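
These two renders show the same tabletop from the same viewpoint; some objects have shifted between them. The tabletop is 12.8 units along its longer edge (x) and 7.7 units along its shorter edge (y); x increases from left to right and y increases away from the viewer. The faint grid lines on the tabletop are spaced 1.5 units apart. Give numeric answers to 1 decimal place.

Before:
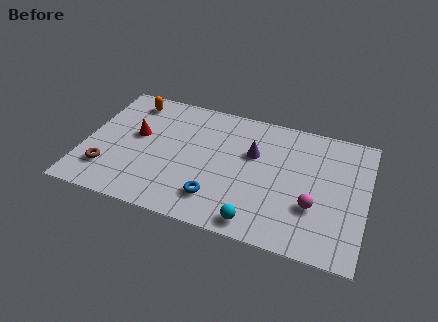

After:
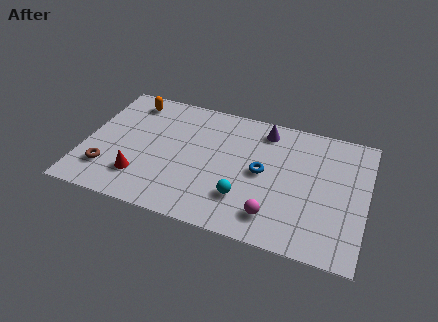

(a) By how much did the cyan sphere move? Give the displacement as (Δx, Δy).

(-0.7, 1.2)

The cyan sphere was at about (8.1, 0.9) and moved to about (7.4, 2.1).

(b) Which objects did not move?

the orange capsule and the brown torus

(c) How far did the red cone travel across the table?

2.5

The red cone was near (2.3, 4.4) before and (2.7, 1.9) after, so it travelled √(0.4² + 2.5²) ≈ 2.5 units.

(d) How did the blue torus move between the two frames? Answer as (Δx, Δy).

(1.9, 2.2)

From the two frames, the blue torus sits at roughly (6.2, 1.7) before and (8.1, 3.9) after.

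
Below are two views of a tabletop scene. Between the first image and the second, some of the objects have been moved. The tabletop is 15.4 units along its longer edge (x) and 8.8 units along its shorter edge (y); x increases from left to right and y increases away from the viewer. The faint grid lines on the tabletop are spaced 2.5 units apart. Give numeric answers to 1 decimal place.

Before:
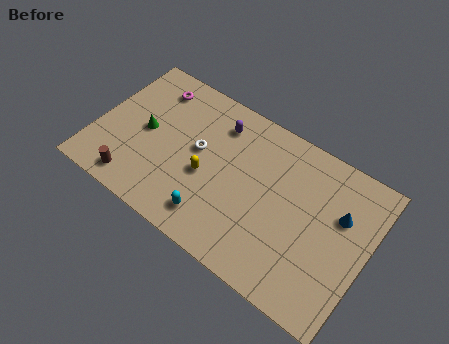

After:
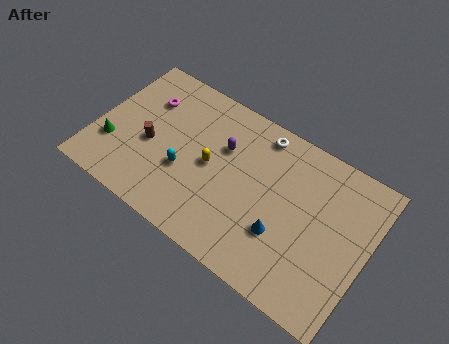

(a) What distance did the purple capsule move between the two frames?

1.3

The purple capsule moved from about (6.5, 7.0) to (7.0, 5.8), a distance of √(0.5² + 1.2²) ≈ 1.3.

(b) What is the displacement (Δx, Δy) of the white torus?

(3.1, 2.8)

From the two frames, the white torus sits at roughly (5.7, 4.9) before and (8.8, 7.7) after.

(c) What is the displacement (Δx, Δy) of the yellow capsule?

(0.1, 0.7)

The yellow capsule started near (6.4, 3.7) and ended near (6.5, 4.4).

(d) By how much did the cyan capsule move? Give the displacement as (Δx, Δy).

(-2.0, 1.7)

From the two frames, the cyan capsule sits at roughly (7.2, 1.6) before and (5.2, 3.3) after.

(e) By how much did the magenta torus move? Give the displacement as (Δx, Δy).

(-0.2, -0.9)

The magenta torus was at about (2.6, 7.2) and moved to about (2.4, 6.3).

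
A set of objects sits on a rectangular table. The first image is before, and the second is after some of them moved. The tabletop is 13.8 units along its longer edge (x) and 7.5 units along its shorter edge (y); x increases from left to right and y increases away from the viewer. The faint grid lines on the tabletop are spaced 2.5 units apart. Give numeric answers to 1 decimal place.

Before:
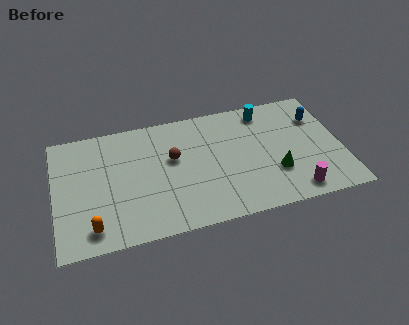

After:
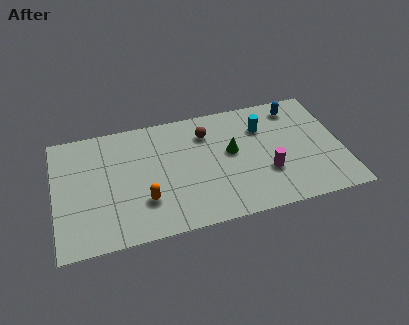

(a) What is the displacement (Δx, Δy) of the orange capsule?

(2.5, 1.0)

From the two frames, the orange capsule sits at roughly (1.7, 1.2) before and (4.2, 2.2) after.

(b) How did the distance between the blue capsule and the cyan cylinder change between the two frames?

-0.8

The distance was about 2.7 in the first image and 1.9 in the second, so they moved 0.8 units closer together.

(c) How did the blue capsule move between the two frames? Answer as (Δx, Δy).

(-1.0, 0.9)

From the two frames, the blue capsule sits at roughly (12.8, 5.4) before and (11.8, 6.3) after.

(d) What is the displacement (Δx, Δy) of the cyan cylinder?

(-0.2, -1.0)

The cyan cylinder started near (10.3, 6.4) and ended near (10.1, 5.4).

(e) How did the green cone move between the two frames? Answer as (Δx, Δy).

(-2.0, 1.8)

From the two frames, the green cone sits at roughly (10.5, 2.4) before and (8.5, 4.2) after.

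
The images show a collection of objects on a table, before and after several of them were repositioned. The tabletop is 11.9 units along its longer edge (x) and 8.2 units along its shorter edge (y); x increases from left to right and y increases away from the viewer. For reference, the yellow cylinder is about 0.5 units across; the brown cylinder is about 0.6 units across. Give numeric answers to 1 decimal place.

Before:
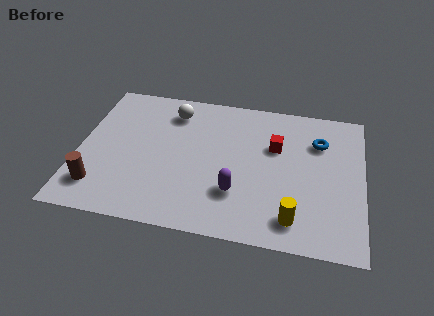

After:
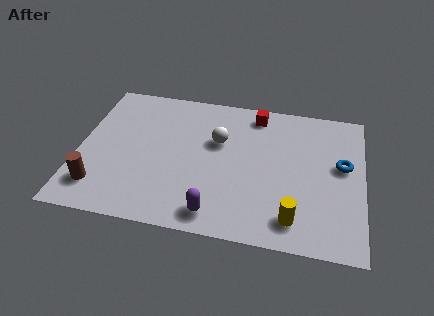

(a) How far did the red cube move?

2.0

From (8.2, 5.3) to (7.3, 7.1), the red cube covered √(0.9² + 1.8²) ≈ 2.0 units.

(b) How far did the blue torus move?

1.6

The blue torus was near (10.0, 5.9) before and (11.0, 4.7) after, so it travelled √(1.0² + 1.2²) ≈ 1.6 units.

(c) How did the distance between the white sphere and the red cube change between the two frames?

-2.2

Before: roughly 4.6 units apart; after: 2.4. That's 2.2 units closer together.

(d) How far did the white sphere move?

2.4

The white sphere moved from about (3.8, 6.6) to (5.8, 5.2), a distance of √(2.0² + 1.4²) ≈ 2.4.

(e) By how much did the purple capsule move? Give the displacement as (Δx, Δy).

(-0.8, -1.3)

From the two frames, the purple capsule sits at roughly (6.7, 2.4) before and (5.9, 1.1) after.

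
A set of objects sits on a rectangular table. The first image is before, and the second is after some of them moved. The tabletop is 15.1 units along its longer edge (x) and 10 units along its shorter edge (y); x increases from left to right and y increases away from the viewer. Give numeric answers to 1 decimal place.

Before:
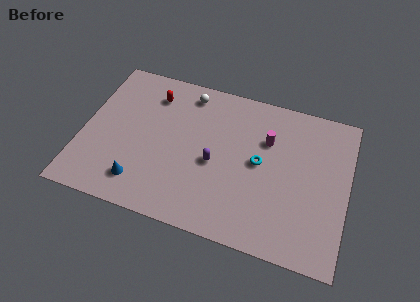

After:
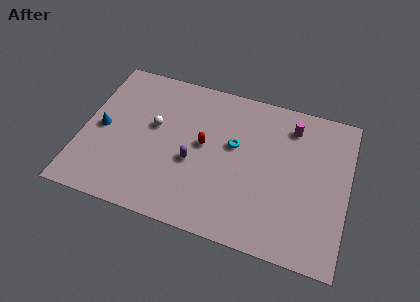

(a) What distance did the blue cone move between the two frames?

3.8

The blue cone was near (3.6, 1.9) before and (1.1, 4.8) after, so it travelled √(2.5² + 2.9²) ≈ 3.8 units.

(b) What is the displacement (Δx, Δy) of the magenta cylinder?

(1.3, 1.3)

From the two frames, the magenta cylinder sits at roughly (10.4, 6.8) before and (11.7, 8.1) after.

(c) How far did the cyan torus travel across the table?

1.7

From (10.1, 5.2) to (8.6, 5.9), the cyan torus covered √(1.5² + 0.7²) ≈ 1.7 units.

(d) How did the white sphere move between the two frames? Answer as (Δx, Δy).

(-1.7, -2.8)

The white sphere was at about (5.7, 8.6) and moved to about (4.0, 5.8).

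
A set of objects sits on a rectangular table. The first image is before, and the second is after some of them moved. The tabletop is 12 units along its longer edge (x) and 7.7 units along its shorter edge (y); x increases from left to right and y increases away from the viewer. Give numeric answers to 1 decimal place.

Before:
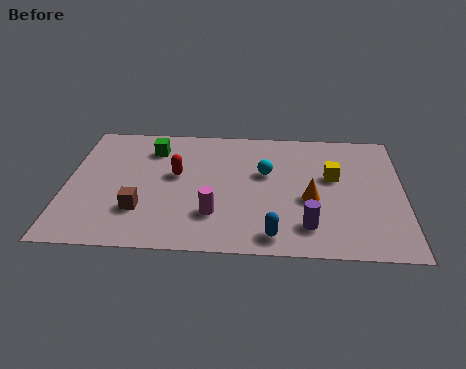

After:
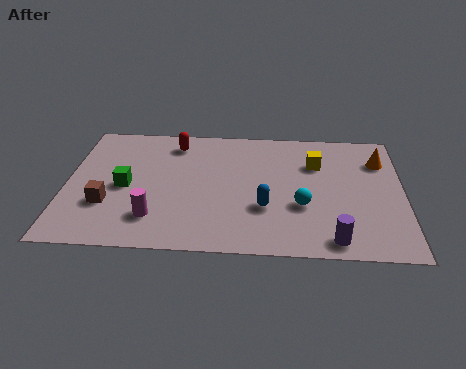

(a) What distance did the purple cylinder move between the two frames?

1.1

The purple cylinder was near (8.6, 1.6) before and (9.5, 0.9) after, so it travelled √(0.9² + 0.7²) ≈ 1.1 units.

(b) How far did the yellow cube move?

1.0

From (9.5, 4.6) to (8.9, 5.4), the yellow cube covered √(0.6² + 0.8²) ≈ 1.0 units.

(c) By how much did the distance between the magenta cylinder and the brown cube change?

-0.8

The distance was about 2.6 in the first image and 1.8 in the second, so they moved 0.8 units closer together.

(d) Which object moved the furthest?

the orange cone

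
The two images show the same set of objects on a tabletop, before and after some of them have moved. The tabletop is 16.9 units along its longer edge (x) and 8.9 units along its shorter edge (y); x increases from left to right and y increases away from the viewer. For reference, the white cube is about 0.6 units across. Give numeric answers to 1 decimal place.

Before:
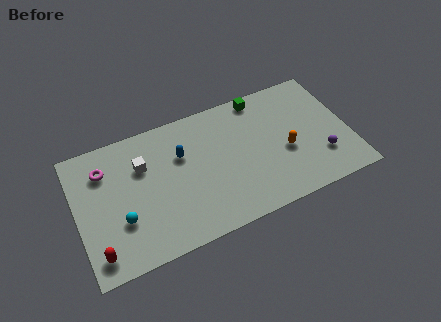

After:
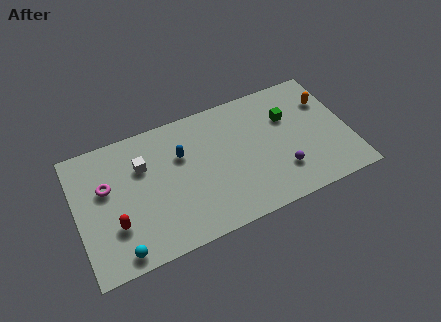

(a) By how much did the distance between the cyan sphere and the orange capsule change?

+4.2

Before: roughly 10.3 units apart; after: 14.5. That's 4.2 units further apart.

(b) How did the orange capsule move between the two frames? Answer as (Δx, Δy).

(2.9, 2.6)

The orange capsule was at about (12.9, 3.7) and moved to about (15.8, 6.3).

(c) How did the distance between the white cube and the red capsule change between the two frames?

-1.8

Before: roughly 5.7 units apart; after: 3.9. That's 1.8 units closer together.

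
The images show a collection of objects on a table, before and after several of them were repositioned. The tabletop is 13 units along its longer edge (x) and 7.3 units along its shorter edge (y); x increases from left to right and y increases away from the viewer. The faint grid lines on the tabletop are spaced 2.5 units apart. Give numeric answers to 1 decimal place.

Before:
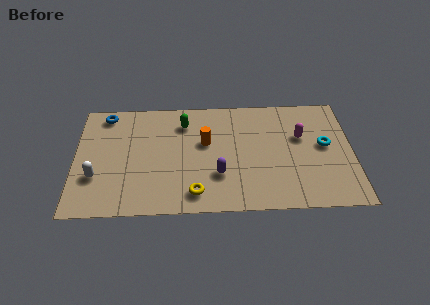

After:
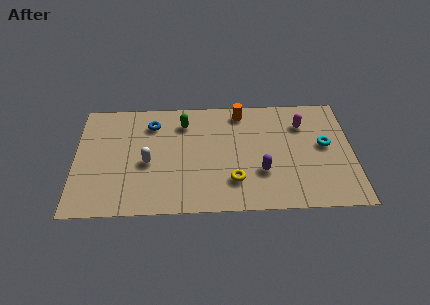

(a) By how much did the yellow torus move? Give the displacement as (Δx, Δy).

(1.8, 0.7)

The yellow torus was at about (5.6, 1.2) and moved to about (7.4, 1.9).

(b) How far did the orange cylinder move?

2.5

The orange cylinder moved from about (6.1, 4.4) to (7.8, 6.3), a distance of √(1.7² + 1.9²) ≈ 2.5.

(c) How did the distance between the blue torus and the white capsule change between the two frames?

-1.5

They were about 4.0 units apart before and 2.5 after — 1.5 units closer together.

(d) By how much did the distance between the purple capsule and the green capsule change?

+1.1

The distance was about 3.8 in the first image and 4.9 in the second, so they moved 1.1 units further apart.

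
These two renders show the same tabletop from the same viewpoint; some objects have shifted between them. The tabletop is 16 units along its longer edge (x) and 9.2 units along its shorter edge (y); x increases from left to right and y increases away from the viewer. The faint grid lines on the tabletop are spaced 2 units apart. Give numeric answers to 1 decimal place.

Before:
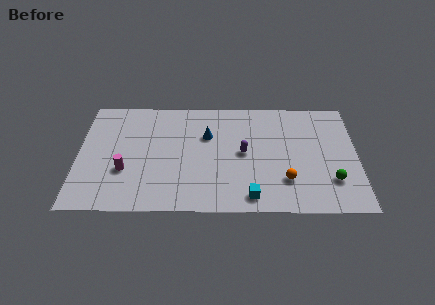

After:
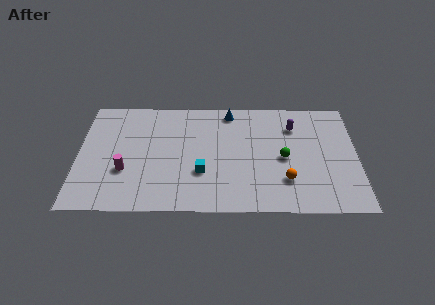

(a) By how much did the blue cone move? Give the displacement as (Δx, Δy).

(1.3, 2.0)

The blue cone was at about (7.4, 6.1) and moved to about (8.7, 8.1).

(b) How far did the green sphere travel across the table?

3.2

The green sphere was near (14.5, 2.5) before and (11.8, 4.3) after, so it travelled √(2.7² + 1.8²) ≈ 3.2 units.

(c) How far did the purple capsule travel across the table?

3.6

The purple capsule moved from about (9.5, 4.7) to (12.4, 6.9), a distance of √(2.9² + 2.2²) ≈ 3.6.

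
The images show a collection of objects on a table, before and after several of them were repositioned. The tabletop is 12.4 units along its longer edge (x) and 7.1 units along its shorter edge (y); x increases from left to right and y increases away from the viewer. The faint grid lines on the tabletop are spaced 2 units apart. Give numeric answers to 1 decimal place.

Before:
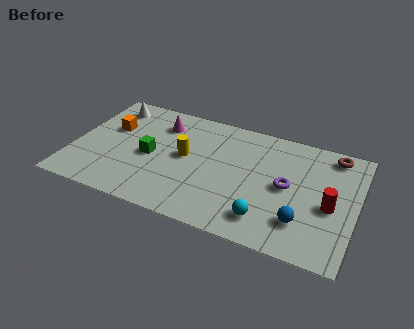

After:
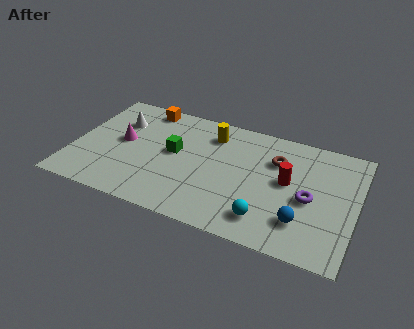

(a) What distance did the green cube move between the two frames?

1.2

From (3.4, 3.3) to (4.4, 3.9), the green cube covered √(1.0² + 0.6²) ≈ 1.2 units.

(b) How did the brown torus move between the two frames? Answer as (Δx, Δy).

(-2.4, -1.2)

The brown torus started near (11.2, 6.2) and ended near (8.8, 5.0).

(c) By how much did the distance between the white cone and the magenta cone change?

-1.1

Before: roughly 2.3 units apart; after: 1.2. That's 1.1 units closer together.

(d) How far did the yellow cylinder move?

2.1

From (4.9, 3.8) to (5.9, 5.6), the yellow cylinder covered √(1.0² + 1.8²) ≈ 2.1 units.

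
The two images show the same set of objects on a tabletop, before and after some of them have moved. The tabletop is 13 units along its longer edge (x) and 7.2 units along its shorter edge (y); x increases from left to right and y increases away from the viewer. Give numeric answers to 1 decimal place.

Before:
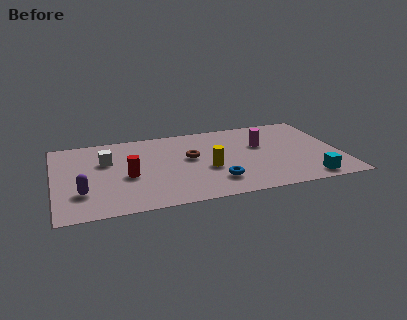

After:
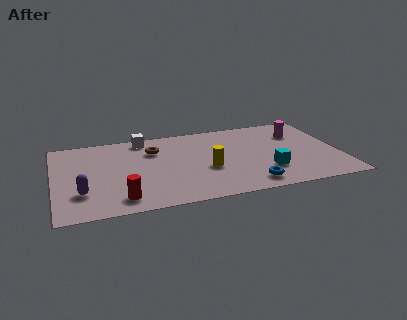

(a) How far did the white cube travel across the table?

2.5

The white cube moved from about (2.4, 4.7) to (4.2, 6.4), a distance of √(1.8² + 1.7²) ≈ 2.5.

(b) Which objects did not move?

the purple capsule and the yellow cylinder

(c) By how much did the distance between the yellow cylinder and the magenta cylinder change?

+1.9

Before: roughly 3.1 units apart; after: 5.0. That's 1.9 units further apart.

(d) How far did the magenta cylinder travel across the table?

1.9

From (9.5, 4.5) to (11.3, 5.2), the magenta cylinder covered √(1.8² + 0.7²) ≈ 1.9 units.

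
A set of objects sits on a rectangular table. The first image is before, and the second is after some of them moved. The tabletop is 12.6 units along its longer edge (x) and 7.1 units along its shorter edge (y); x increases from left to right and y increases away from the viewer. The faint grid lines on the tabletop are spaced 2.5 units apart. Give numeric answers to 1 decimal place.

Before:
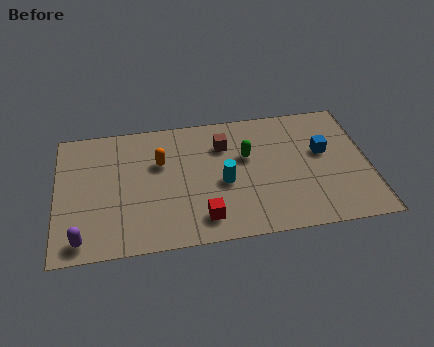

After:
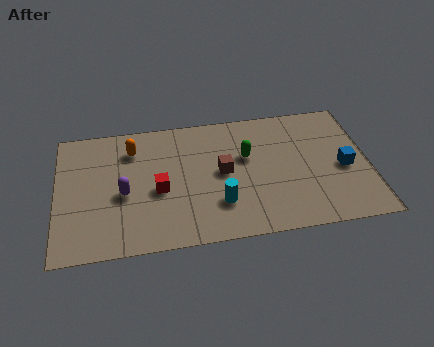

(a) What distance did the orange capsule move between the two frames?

1.4

From (4.2, 4.6) to (3.1, 5.5), the orange capsule covered √(1.1² + 0.9²) ≈ 1.4 units.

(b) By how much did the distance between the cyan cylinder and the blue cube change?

+1.0

The distance was about 4.2 in the first image and 5.2 in the second, so they moved 1.0 units further apart.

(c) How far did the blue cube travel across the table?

1.3

From (10.8, 4.2) to (11.6, 3.2), the blue cube covered √(0.8² + 1.0²) ≈ 1.3 units.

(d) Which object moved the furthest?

the purple capsule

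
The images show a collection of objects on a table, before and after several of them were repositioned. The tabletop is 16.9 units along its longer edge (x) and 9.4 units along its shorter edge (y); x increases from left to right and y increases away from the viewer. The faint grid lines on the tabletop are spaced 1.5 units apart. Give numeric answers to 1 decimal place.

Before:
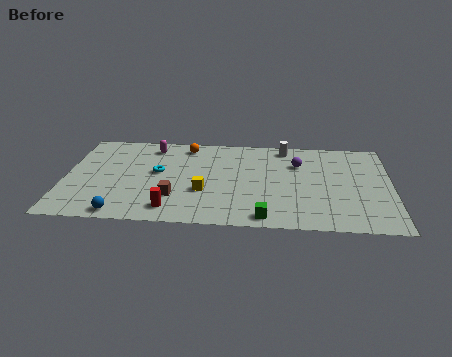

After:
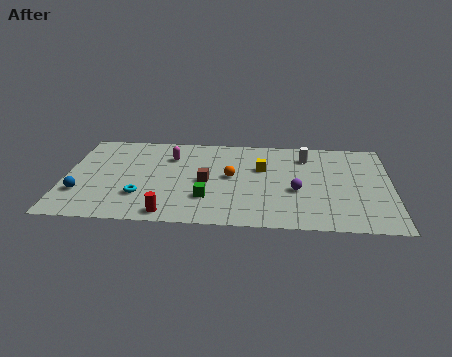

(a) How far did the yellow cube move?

4.0

From (7.2, 3.4) to (10.2, 6.0), the yellow cube covered √(3.0² + 2.6²) ≈ 4.0 units.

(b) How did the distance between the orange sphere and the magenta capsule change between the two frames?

+1.9

They were about 1.8 units apart before and 3.7 after — 1.9 units further apart.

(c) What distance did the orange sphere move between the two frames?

3.9

The orange sphere was near (6.2, 8.1) before and (8.6, 5.0) after, so it travelled √(2.4² + 3.1²) ≈ 3.9 units.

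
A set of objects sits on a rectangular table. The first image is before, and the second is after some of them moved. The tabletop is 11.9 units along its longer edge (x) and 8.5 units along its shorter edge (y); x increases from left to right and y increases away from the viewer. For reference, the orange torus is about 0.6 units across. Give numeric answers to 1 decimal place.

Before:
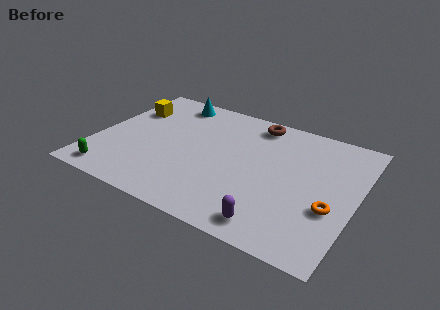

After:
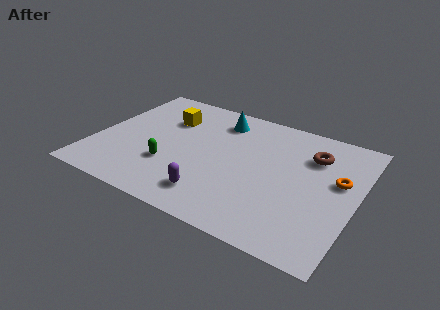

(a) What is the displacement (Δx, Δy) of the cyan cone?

(2.4, -0.5)

The cyan cone started near (2.9, 7.4) and ended near (5.3, 6.9).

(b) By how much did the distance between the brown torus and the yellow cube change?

+0.7

The distance was about 6.0 in the first image and 6.7 in the second, so they moved 0.7 units further apart.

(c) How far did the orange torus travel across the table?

1.9

The orange torus was near (10.9, 3.1) before and (11.0, 5.0) after, so it travelled √(0.1² + 1.9²) ≈ 1.9 units.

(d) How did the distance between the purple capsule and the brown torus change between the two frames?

-0.5

They were about 6.5 units apart before and 6.0 after — 0.5 units closer together.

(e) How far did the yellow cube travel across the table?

1.9

The yellow cube was near (1.1, 6.0) before and (3.0, 6.0) after, so it travelled √(1.9² + 0.0²) ≈ 1.9 units.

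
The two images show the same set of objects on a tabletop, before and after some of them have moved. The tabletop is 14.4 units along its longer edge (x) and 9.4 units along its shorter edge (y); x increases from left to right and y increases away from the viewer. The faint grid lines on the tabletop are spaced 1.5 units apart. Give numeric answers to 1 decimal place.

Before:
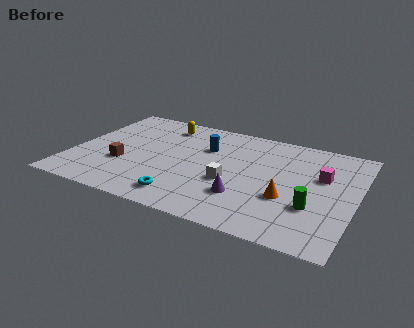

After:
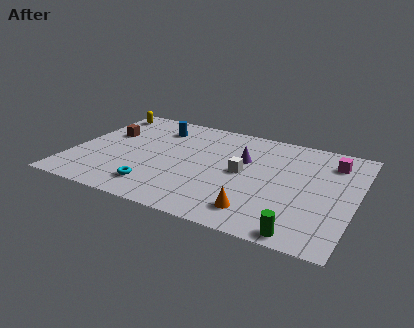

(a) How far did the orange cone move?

2.1

The orange cone moved from about (11.1, 3.4) to (9.8, 1.7), a distance of √(1.3² + 1.7²) ≈ 2.1.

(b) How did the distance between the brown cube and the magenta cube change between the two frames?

+1.4

The distance was about 10.2 in the first image and 11.6 in the second, so they moved 1.4 units further apart.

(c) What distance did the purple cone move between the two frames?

3.3

The purple cone was near (9.0, 2.7) before and (8.6, 6.0) after, so it travelled √(0.4² + 3.3²) ≈ 3.3 units.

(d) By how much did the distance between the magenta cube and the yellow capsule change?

+3.5

The distance was about 8.6 in the first image and 12.1 in the second, so they moved 3.5 units further apart.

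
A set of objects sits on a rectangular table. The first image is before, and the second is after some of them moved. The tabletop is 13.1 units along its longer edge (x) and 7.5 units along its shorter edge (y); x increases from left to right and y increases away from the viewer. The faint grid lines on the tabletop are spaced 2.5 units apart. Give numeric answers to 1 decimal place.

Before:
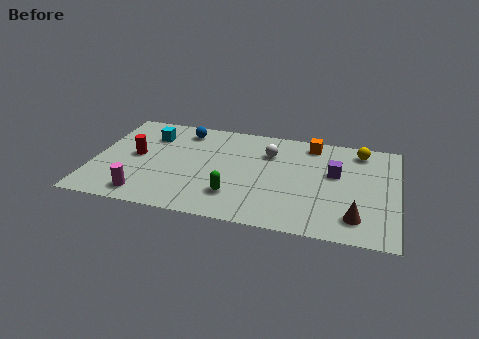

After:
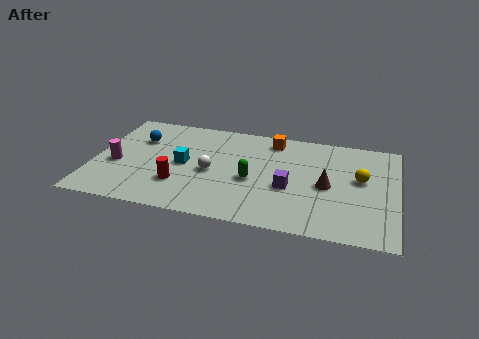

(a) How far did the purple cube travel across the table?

2.4

The purple cube was near (10.4, 4.5) before and (8.5, 3.0) after, so it travelled √(1.9² + 1.5²) ≈ 2.4 units.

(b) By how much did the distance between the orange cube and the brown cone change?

-1.6

They were about 5.4 units apart before and 3.8 after — 1.6 units closer together.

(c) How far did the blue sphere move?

2.2

From (3.7, 6.3) to (1.8, 5.2), the blue sphere covered √(1.9² + 1.1²) ≈ 2.2 units.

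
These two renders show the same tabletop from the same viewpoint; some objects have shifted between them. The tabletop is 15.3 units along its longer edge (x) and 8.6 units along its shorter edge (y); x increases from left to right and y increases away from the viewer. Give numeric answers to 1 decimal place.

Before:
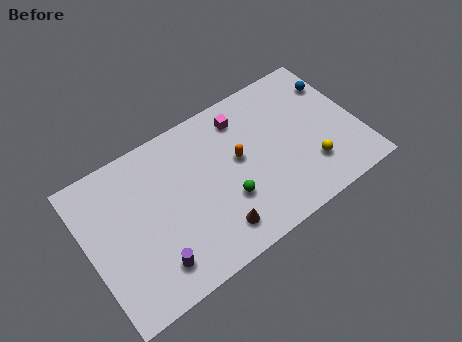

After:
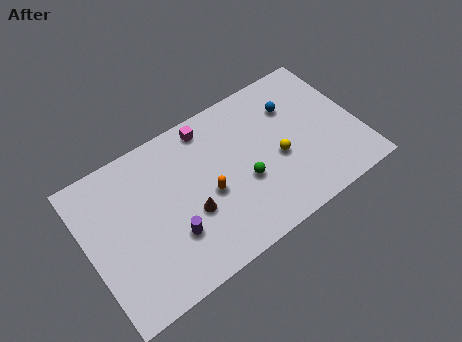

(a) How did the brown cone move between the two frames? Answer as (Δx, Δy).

(-1.1, 1.7)

The brown cone started near (6.7, 1.6) and ended near (5.6, 3.3).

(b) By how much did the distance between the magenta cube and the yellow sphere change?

-0.5

Before: roughly 5.6 units apart; after: 5.1. That's 0.5 units closer together.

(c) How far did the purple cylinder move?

1.6

The purple cylinder moved from about (3.2, 1.7) to (4.4, 2.7), a distance of √(1.2² + 1.0²) ≈ 1.6.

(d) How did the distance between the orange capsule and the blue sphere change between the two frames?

-0.3

Before: roughly 6.1 units apart; after: 5.8. That's 0.3 units closer together.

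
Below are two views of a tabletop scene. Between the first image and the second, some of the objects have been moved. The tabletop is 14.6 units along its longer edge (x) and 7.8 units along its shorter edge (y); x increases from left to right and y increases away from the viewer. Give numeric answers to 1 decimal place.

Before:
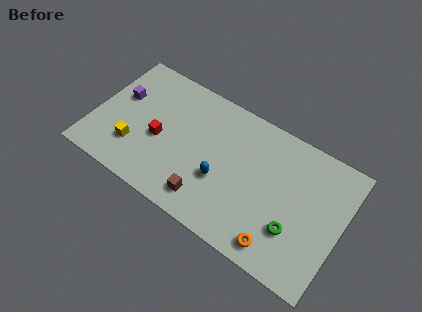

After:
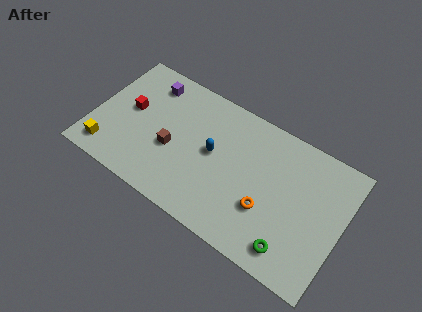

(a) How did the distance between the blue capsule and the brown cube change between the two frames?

+0.9

Before: roughly 1.6 units apart; after: 2.5. That's 0.9 units further apart.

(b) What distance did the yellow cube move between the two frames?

1.7

The yellow cube was near (2.6, 2.2) before and (1.2, 1.3) after, so it travelled √(1.4² + 0.9²) ≈ 1.7 units.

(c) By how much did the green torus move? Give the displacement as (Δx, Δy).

(0.0, -1.1)

From the two frames, the green torus sits at roughly (12.1, 2.4) before and (12.1, 1.3) after.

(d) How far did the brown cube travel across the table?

3.0

The brown cube was near (7.1, 1.4) before and (4.7, 3.2) after, so it travelled √(2.4² + 1.8²) ≈ 3.0 units.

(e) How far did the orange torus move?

1.9

The orange torus moved from about (11.4, 1.1) to (10.4, 2.7), a distance of √(1.0² + 1.6²) ≈ 1.9.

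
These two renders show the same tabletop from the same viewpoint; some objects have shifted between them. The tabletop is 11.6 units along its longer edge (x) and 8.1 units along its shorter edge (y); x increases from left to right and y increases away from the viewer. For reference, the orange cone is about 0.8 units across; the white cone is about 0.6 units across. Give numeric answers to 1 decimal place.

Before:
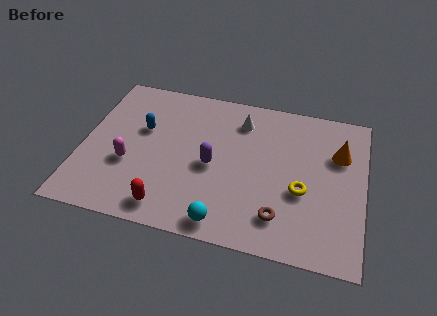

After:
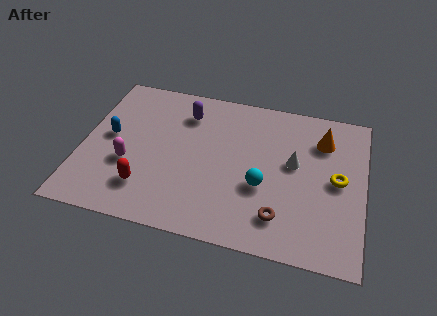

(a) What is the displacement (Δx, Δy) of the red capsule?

(-1.0, 0.8)

The red capsule was at about (3.8, 1.1) and moved to about (2.8, 1.9).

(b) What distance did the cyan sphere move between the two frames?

2.6

From (6.1, 0.9) to (7.5, 3.1), the cyan sphere covered √(1.4² + 2.2²) ≈ 2.6 units.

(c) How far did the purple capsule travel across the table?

2.9

The purple capsule was near (5.4, 3.7) before and (4.1, 6.3) after, so it travelled √(1.3² + 2.6²) ≈ 2.9 units.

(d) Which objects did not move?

the magenta capsule and the brown torus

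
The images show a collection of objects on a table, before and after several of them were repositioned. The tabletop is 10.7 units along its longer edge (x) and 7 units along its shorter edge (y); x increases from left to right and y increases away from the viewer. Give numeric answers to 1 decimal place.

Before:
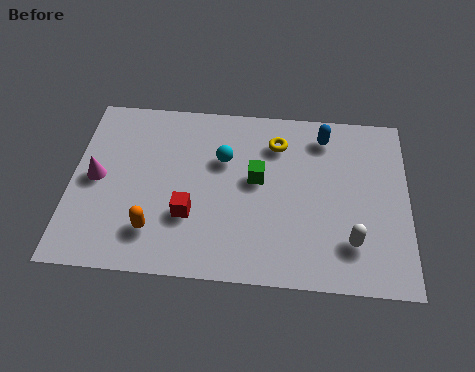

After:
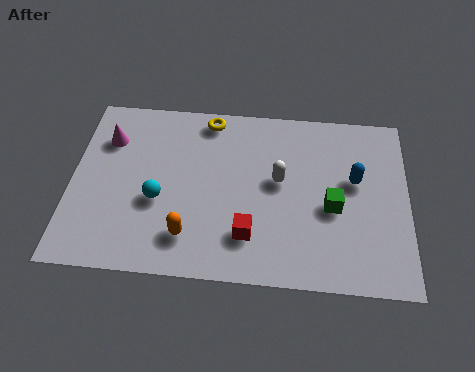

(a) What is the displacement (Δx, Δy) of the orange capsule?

(1.1, -0.1)

The orange capsule was at about (2.7, 1.6) and moved to about (3.8, 1.5).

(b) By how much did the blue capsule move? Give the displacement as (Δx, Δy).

(1.0, -1.7)

The blue capsule was at about (8.0, 5.8) and moved to about (9.0, 4.1).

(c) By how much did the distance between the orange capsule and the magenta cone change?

+1.8

The distance was about 2.7 in the first image and 4.5 in the second, so they moved 1.8 units further apart.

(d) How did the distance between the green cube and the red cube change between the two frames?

+0.3

Before: roughly 2.6 units apart; after: 2.9. That's 0.3 units further apart.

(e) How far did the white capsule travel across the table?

3.2

The white capsule was near (8.9, 1.7) before and (6.6, 3.9) after, so it travelled √(2.3² + 2.2²) ≈ 3.2 units.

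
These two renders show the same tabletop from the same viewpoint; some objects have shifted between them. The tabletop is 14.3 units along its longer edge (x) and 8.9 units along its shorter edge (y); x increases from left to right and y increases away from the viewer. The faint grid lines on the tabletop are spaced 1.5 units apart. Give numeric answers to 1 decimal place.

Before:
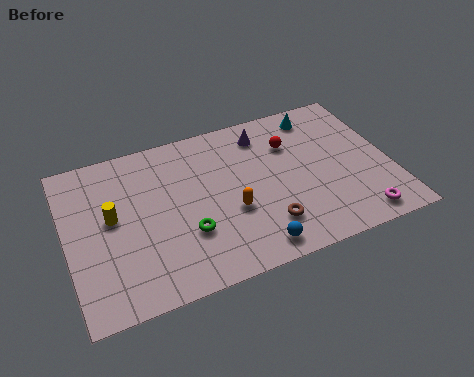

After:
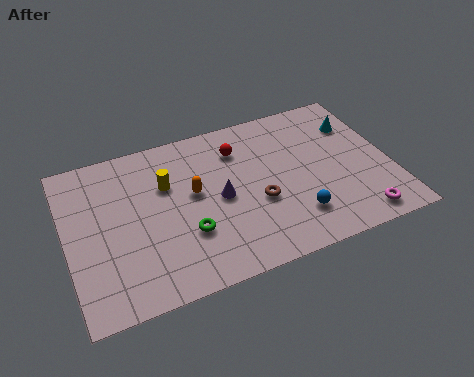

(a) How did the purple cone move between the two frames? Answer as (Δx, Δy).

(-2.3, -3.0)

The purple cone was at about (9.0, 7.3) and moved to about (6.7, 4.3).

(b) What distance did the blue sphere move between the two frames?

2.2

The blue sphere was near (7.8, 1.1) before and (9.8, 2.1) after, so it travelled √(2.0² + 1.0²) ≈ 2.2 units.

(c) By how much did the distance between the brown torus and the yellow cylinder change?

-2.6

Before: roughly 7.1 units apart; after: 4.5. That's 2.6 units closer together.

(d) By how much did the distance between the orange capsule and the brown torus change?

+1.2

They were about 1.9 units apart before and 3.1 after — 1.2 units further apart.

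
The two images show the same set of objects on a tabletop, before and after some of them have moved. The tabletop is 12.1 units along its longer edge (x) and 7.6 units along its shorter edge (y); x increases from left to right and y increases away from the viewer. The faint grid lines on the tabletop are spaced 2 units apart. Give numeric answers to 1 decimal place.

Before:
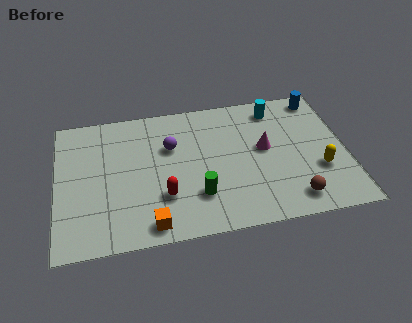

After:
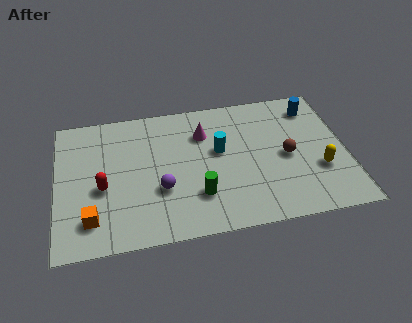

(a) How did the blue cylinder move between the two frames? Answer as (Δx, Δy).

(-0.3, -0.5)

From the two frames, the blue cylinder sits at roughly (11.2, 6.7) before and (10.9, 6.2) after.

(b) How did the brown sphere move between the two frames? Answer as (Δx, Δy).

(-0.1, 2.4)

The brown sphere started near (9.7, 1.2) and ended near (9.6, 3.6).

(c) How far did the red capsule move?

2.7

The red capsule moved from about (4.4, 2.3) to (1.9, 3.2), a distance of √(2.5² + 0.9²) ≈ 2.7.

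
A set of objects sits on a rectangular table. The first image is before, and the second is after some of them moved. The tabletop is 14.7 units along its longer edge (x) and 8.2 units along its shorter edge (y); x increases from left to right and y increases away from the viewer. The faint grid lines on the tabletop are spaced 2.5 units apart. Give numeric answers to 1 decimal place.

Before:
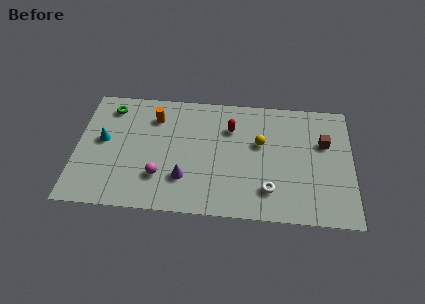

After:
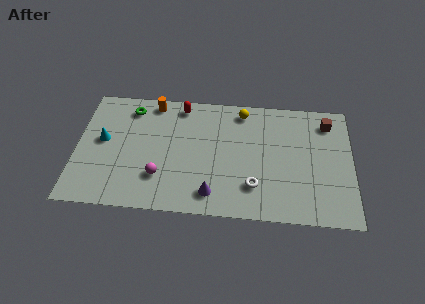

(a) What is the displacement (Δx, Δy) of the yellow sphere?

(-1.0, 2.1)

From the two frames, the yellow sphere sits at roughly (9.8, 5.0) before and (8.8, 7.1) after.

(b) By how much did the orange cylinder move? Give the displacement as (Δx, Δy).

(-0.1, 1.0)

The orange cylinder was at about (4.1, 6.3) and moved to about (4.0, 7.3).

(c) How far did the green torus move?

1.1

The green torus moved from about (1.7, 6.8) to (2.8, 6.8), a distance of √(1.1² + 0.0²) ≈ 1.1.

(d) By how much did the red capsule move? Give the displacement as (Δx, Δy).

(-2.7, 1.3)

The red capsule was at about (8.2, 5.9) and moved to about (5.5, 7.2).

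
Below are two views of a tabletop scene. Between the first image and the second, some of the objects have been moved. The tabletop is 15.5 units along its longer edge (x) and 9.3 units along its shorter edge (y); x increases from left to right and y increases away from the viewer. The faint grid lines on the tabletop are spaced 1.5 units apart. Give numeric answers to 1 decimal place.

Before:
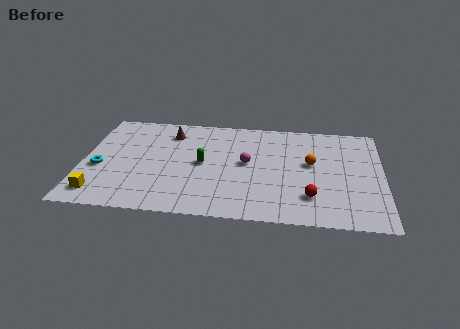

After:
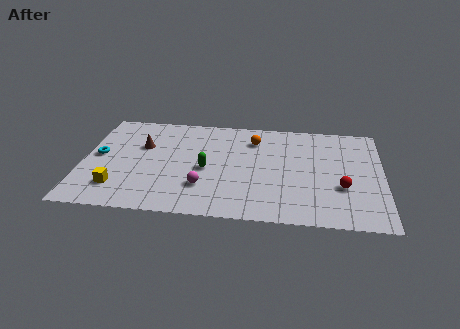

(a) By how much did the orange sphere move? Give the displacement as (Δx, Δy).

(-3.0, 1.9)

The orange sphere started near (11.8, 5.3) and ended near (8.8, 7.2).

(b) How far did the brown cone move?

2.0

The brown cone moved from about (4.4, 7.4) to (3.0, 6.0), a distance of √(1.4² + 1.4²) ≈ 2.0.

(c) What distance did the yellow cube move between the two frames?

1.1

The yellow cube moved from about (1.0, 1.5) to (1.9, 2.1), a distance of √(0.9² + 0.6²) ≈ 1.1.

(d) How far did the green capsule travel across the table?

0.5

The green capsule moved from about (6.2, 4.7) to (6.4, 4.2), a distance of √(0.2² + 0.5²) ≈ 0.5.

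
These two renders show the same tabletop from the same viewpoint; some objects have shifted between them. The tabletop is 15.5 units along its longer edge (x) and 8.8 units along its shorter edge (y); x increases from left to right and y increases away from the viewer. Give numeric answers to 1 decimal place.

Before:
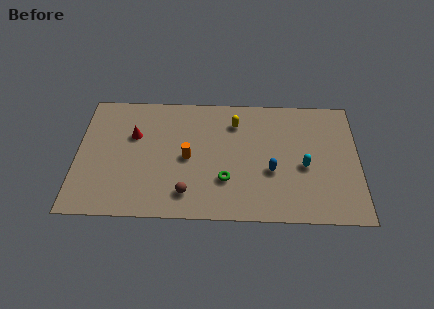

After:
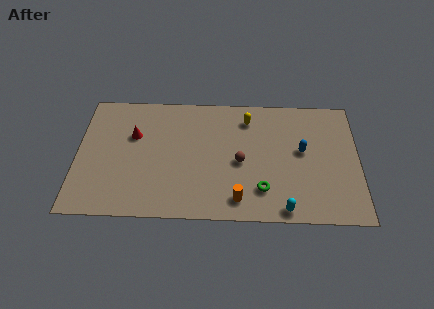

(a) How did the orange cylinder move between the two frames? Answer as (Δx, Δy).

(2.8, -2.8)

The orange cylinder was at about (6.1, 4.2) and moved to about (8.9, 1.4).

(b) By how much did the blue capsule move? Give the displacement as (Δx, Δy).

(1.7, 1.5)

The blue capsule was at about (10.7, 3.4) and moved to about (12.4, 4.9).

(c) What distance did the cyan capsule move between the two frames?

3.2

The cyan capsule moved from about (12.5, 3.8) to (11.4, 0.8), a distance of √(1.1² + 3.0²) ≈ 3.2.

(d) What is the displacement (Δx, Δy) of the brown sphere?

(2.9, 2.3)

From the two frames, the brown sphere sits at roughly (6.1, 1.7) before and (9.0, 4.0) after.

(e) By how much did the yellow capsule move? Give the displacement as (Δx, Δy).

(0.7, 0.3)

The yellow capsule was at about (8.7, 6.8) and moved to about (9.4, 7.1).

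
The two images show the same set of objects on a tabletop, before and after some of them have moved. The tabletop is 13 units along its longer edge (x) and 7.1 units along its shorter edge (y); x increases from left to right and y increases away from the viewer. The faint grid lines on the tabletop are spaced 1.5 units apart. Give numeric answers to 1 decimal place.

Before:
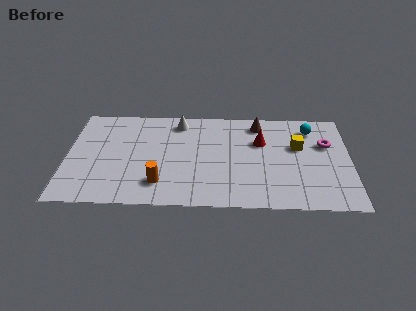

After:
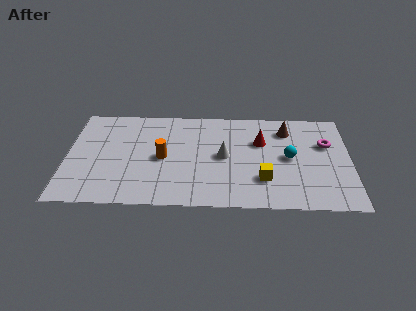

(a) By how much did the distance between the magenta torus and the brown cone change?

-1.3

The distance was about 3.4 in the first image and 2.1 in the second, so they moved 1.3 units closer together.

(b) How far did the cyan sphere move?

2.3

The cyan sphere was near (11.2, 5.7) before and (10.2, 3.6) after, so it travelled √(1.0² + 2.1²) ≈ 2.3 units.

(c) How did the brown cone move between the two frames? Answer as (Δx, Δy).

(1.3, -0.4)

The brown cone started near (8.8, 6.0) and ended near (10.1, 5.6).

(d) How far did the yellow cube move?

2.9

The yellow cube moved from about (10.6, 4.4) to (9.0, 2.0), a distance of √(1.6² + 2.4²) ≈ 2.9.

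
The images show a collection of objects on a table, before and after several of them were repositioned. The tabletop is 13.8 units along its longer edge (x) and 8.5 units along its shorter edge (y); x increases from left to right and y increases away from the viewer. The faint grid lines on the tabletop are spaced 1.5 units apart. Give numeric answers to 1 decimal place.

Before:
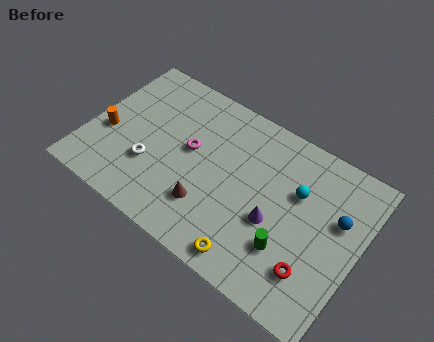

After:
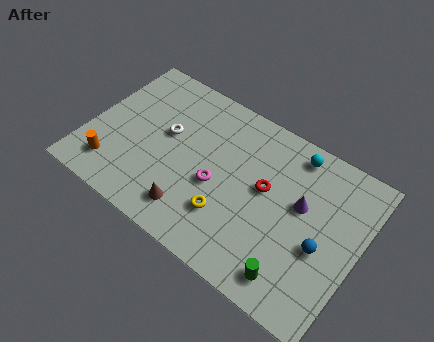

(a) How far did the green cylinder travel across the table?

1.3

The green cylinder was near (10.6, 2.5) before and (11.1, 1.3) after, so it travelled √(0.5² + 1.2²) ≈ 1.3 units.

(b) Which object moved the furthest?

the red torus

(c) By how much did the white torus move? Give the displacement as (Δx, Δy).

(0.4, 2.1)

The white torus started near (3.4, 2.8) and ended near (3.8, 4.9).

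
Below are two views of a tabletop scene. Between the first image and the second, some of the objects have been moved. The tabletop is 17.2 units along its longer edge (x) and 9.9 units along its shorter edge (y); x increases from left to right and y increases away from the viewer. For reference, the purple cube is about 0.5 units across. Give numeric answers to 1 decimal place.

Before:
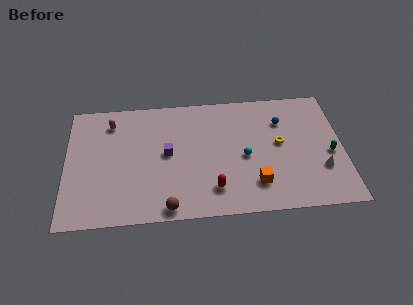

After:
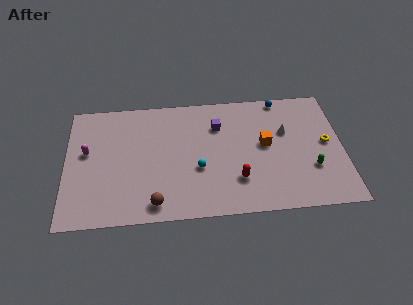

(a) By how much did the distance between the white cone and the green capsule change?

+2.1

They were about 1.3 units apart before and 3.4 after — 2.1 units further apart.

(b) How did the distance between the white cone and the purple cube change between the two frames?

-5.4

The distance was about 9.7 in the first image and 4.3 in the second, so they moved 5.4 units closer together.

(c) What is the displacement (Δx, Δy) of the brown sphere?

(-0.8, 0.4)

The brown sphere started near (6.3, 0.9) and ended near (5.5, 1.3).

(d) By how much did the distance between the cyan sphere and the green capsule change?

+1.7

They were about 5.3 units apart before and 7.0 after — 1.7 units further apart.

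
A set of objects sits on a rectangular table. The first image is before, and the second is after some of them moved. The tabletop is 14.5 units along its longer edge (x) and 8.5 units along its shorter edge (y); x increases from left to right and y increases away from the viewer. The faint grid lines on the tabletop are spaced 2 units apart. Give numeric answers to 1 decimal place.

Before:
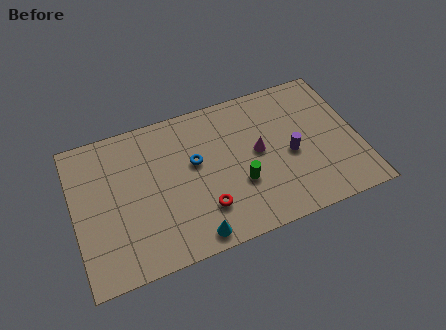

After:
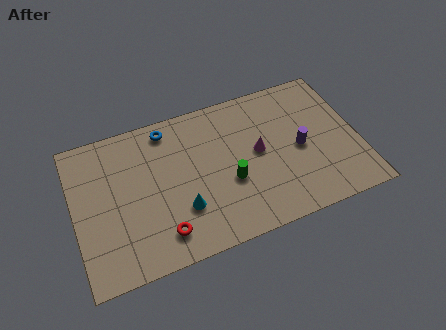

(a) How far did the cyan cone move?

1.7

The cyan cone moved from about (5.7, 0.9) to (5.3, 2.6), a distance of √(0.4² + 1.7²) ≈ 1.7.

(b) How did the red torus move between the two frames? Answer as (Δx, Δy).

(-2.2, -0.6)

From the two frames, the red torus sits at roughly (6.4, 2.2) before and (4.2, 1.6) after.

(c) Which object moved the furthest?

the blue torus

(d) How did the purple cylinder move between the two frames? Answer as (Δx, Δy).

(0.5, 0.2)

From the two frames, the purple cylinder sits at roughly (11.0, 3.8) before and (11.5, 4.0) after.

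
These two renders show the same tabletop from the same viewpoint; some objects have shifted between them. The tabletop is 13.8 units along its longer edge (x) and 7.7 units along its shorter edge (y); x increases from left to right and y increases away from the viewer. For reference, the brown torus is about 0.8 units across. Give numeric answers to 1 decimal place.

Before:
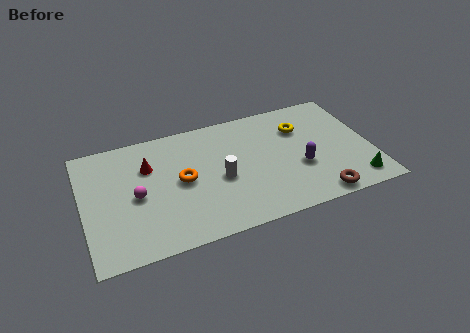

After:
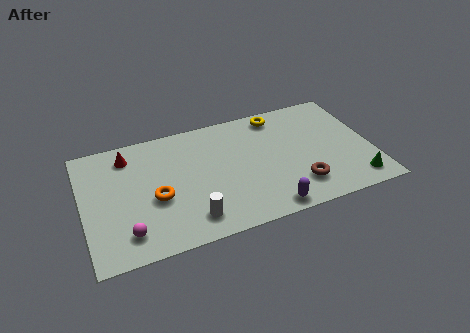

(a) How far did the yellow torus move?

1.6

From (10.6, 5.5) to (9.6, 6.7), the yellow torus covered √(1.0² + 1.2²) ≈ 1.6 units.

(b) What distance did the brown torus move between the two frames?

1.3

The brown torus was near (10.9, 0.8) before and (10.1, 1.8) after, so it travelled √(0.8² + 1.0²) ≈ 1.3 units.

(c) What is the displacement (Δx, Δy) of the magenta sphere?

(-0.6, -2.1)

The magenta sphere was at about (2.5, 3.6) and moved to about (1.9, 1.5).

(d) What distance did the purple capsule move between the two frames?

2.8

The purple capsule was near (10.3, 2.9) before and (8.5, 0.8) after, so it travelled √(1.8² + 2.1²) ≈ 2.8 units.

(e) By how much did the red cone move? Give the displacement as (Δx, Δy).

(-0.9, 1.0)

The red cone started near (3.2, 5.3) and ended near (2.3, 6.3).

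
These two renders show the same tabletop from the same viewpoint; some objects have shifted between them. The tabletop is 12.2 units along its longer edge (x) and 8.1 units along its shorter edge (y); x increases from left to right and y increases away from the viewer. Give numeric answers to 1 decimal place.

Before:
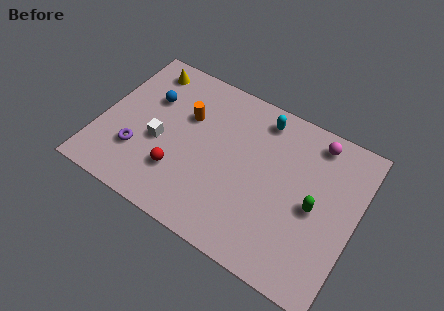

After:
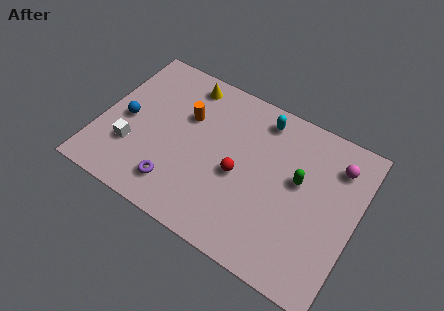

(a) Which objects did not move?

the orange cylinder and the cyan capsule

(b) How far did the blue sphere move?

1.8

From (2.1, 5.4) to (1.2, 3.8), the blue sphere covered √(0.9² + 1.6²) ≈ 1.8 units.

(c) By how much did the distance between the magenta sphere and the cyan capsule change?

+1.1

They were about 2.6 units apart before and 3.7 after — 1.1 units further apart.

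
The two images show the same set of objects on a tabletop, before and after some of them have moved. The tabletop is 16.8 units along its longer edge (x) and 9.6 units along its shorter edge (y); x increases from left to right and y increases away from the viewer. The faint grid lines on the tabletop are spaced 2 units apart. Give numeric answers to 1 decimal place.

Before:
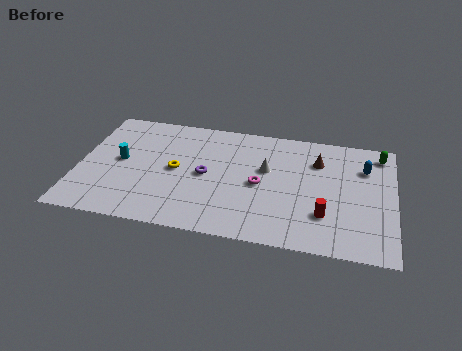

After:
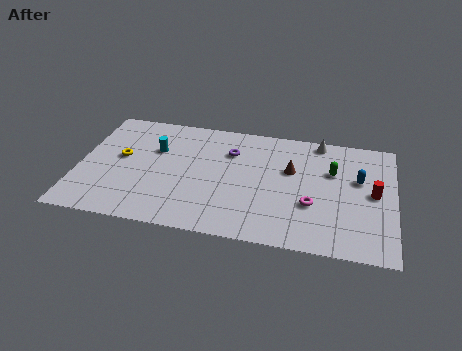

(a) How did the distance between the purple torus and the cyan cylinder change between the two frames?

-0.6

They were about 4.6 units apart before and 4.0 after — 0.6 units closer together.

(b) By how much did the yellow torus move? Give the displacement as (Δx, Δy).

(-3.0, 0.5)

From the two frames, the yellow torus sits at roughly (5.2, 4.8) before and (2.2, 5.3) after.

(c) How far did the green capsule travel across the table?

3.1

The green capsule moved from about (16.0, 8.2) to (13.5, 6.3), a distance of √(2.5² + 1.9²) ≈ 3.1.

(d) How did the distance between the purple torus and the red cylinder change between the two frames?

+1.3

The distance was about 6.7 in the first image and 8.0 in the second, so they moved 1.3 units further apart.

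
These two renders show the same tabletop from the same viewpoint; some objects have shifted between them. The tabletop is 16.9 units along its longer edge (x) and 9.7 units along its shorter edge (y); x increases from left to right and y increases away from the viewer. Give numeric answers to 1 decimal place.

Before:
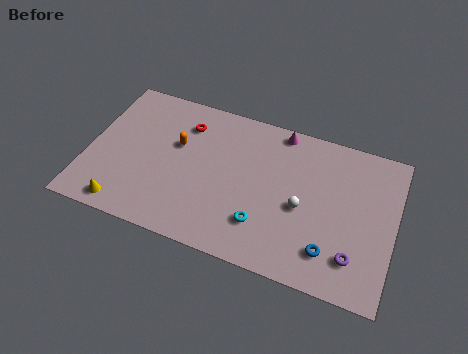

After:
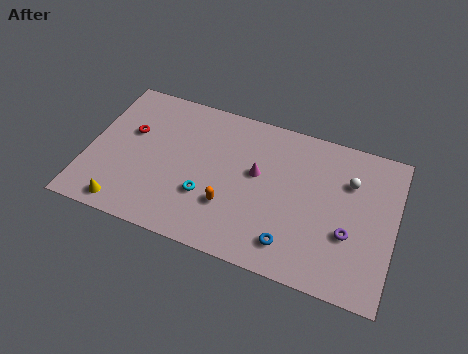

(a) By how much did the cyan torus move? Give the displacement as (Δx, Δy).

(-3.2, 0.7)

From the two frames, the cyan torus sits at roughly (9.9, 2.5) before and (6.7, 3.2) after.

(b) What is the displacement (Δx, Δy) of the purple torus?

(-0.4, 1.3)

From the two frames, the purple torus sits at roughly (14.9, 2.2) before and (14.5, 3.5) after.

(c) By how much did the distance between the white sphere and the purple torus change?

-0.4

The distance was about 3.7 in the first image and 3.3 in the second, so they moved 0.4 units closer together.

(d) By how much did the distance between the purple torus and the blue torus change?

+2.1

They were about 1.3 units apart before and 3.4 after — 2.1 units further apart.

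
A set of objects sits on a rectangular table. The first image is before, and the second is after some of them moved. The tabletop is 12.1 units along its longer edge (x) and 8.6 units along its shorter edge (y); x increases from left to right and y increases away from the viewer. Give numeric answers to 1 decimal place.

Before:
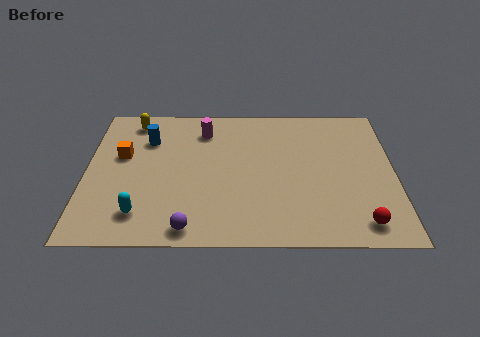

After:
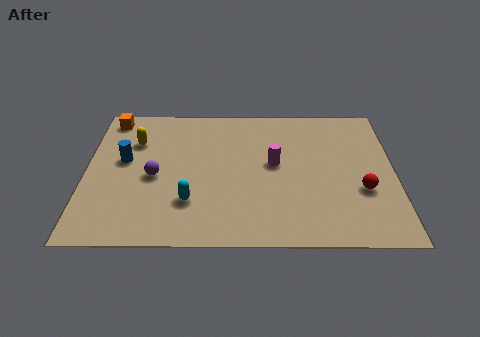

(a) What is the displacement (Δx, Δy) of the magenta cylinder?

(2.8, -2.1)

From the two frames, the magenta cylinder sits at roughly (4.6, 6.8) before and (7.4, 4.7) after.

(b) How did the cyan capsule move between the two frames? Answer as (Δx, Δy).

(1.9, 0.7)

The cyan capsule started near (2.2, 1.7) and ended near (4.1, 2.4).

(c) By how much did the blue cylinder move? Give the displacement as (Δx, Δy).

(-0.9, -1.3)

The blue cylinder was at about (2.4, 6.2) and moved to about (1.5, 4.9).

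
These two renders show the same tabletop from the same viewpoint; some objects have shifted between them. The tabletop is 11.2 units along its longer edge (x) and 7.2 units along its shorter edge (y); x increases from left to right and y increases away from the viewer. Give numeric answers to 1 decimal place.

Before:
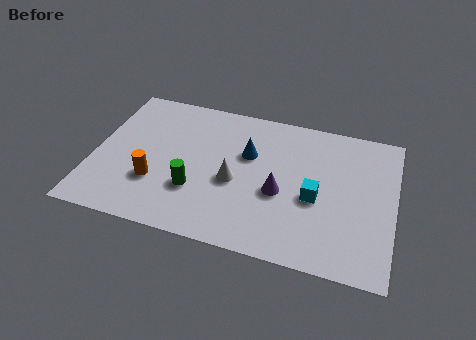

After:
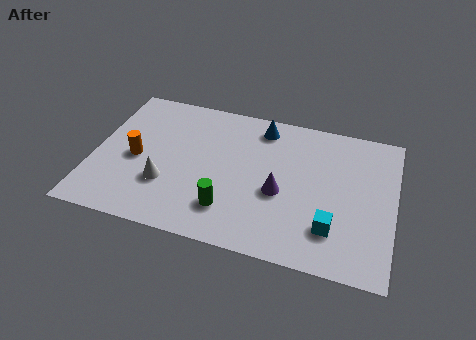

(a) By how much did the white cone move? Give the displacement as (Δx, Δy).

(-2.5, -0.8)

From the two frames, the white cone sits at roughly (5.3, 3.1) before and (2.8, 2.3) after.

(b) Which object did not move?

the purple cone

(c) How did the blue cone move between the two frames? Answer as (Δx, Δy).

(0.4, 1.5)

From the two frames, the blue cone sits at roughly (5.7, 4.6) before and (6.1, 6.1) after.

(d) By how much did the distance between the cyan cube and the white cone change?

+3.2

Before: roughly 3.0 units apart; after: 6.2. That's 3.2 units further apart.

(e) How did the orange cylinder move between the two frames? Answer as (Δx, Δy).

(-0.8, 1.0)

From the two frames, the orange cylinder sits at roughly (2.4, 2.3) before and (1.6, 3.3) after.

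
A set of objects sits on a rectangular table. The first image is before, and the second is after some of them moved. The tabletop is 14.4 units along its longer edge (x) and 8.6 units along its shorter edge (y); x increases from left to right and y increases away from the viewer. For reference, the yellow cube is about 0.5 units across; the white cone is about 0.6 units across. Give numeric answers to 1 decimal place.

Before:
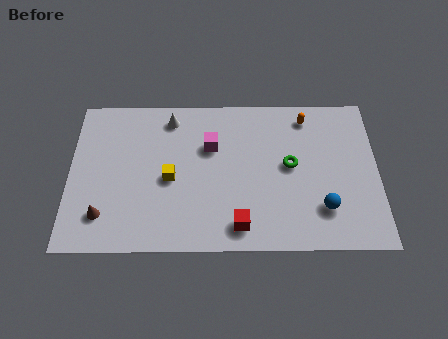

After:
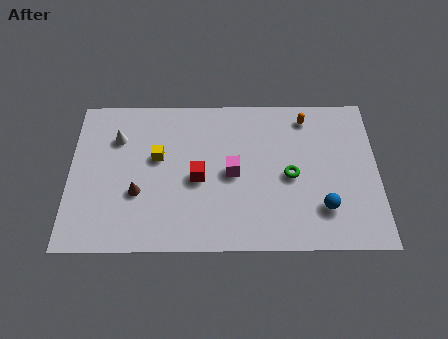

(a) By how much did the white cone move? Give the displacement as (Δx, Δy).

(-2.5, -1.1)

From the two frames, the white cone sits at roughly (4.7, 7.3) before and (2.2, 6.2) after.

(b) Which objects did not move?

the blue sphere and the orange capsule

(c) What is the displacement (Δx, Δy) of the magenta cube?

(1.0, -1.5)

The magenta cube was at about (6.6, 5.7) and moved to about (7.6, 4.2).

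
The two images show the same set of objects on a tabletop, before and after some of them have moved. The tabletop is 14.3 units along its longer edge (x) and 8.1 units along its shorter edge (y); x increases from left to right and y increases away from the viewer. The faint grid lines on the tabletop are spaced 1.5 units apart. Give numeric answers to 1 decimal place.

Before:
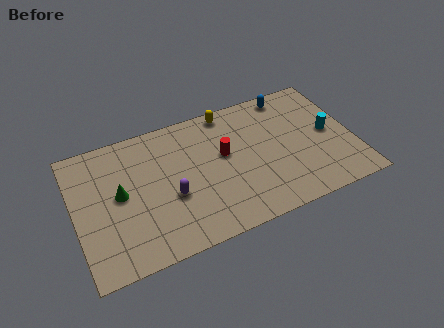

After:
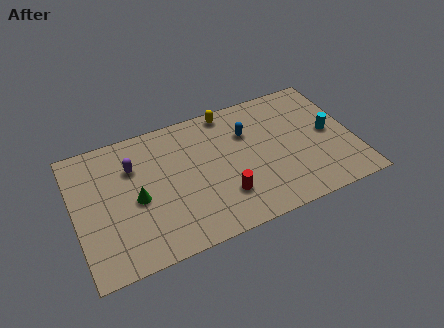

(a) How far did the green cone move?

1.0

From (2.3, 4.3) to (3.1, 3.7), the green cone covered √(0.8² + 0.6²) ≈ 1.0 units.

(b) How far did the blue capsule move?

2.9

From (11.4, 7.2) to (9.0, 5.6), the blue capsule covered √(2.4² + 1.6²) ≈ 2.9 units.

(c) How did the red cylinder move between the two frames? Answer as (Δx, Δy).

(-0.3, -2.5)

The red cylinder started near (7.7, 4.7) and ended near (7.4, 2.2).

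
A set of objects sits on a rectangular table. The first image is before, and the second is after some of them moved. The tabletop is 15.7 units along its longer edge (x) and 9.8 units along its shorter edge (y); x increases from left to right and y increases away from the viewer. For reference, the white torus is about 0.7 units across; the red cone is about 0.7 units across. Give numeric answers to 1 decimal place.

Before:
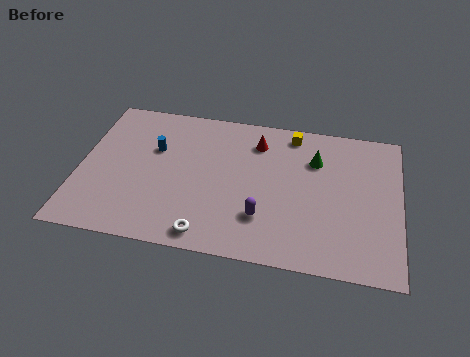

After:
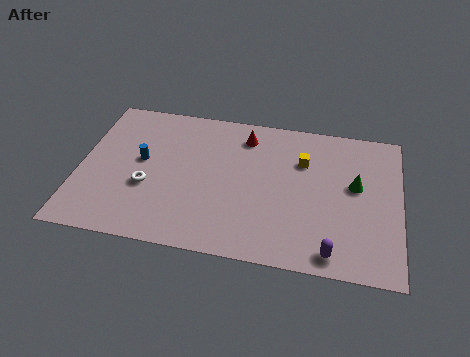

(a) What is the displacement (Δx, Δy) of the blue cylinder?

(-0.6, -0.9)

The blue cylinder was at about (3.6, 6.3) and moved to about (3.0, 5.4).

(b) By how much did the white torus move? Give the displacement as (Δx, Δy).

(-3.1, 2.6)

The white torus started near (6.5, 1.1) and ended near (3.4, 3.7).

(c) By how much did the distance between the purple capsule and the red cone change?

+3.2

The distance was about 5.0 in the first image and 8.2 in the second, so they moved 3.2 units further apart.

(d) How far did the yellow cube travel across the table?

1.9

From (10.3, 8.6) to (10.9, 6.8), the yellow cube covered √(0.6² + 1.8²) ≈ 1.9 units.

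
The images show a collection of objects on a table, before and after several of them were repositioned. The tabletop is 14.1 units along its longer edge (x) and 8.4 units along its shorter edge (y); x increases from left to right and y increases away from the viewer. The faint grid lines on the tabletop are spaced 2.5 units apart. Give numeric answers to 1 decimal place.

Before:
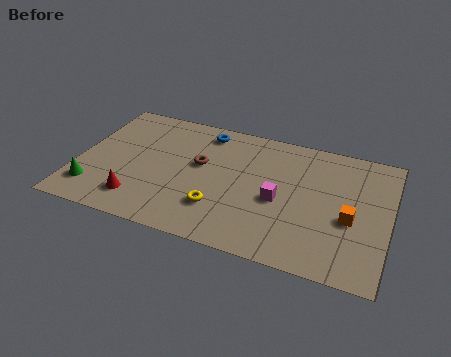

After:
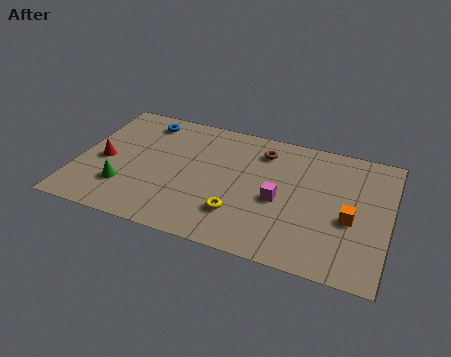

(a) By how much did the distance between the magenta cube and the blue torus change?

+2.2

Before: roughly 5.1 units apart; after: 7.3. That's 2.2 units further apart.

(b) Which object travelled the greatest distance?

the brown torus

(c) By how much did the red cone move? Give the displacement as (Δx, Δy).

(-1.8, 2.1)

From the two frames, the red cone sits at roughly (3.0, 1.7) before and (1.2, 3.8) after.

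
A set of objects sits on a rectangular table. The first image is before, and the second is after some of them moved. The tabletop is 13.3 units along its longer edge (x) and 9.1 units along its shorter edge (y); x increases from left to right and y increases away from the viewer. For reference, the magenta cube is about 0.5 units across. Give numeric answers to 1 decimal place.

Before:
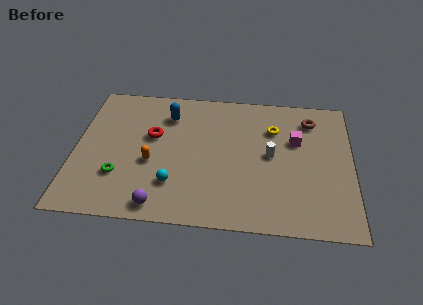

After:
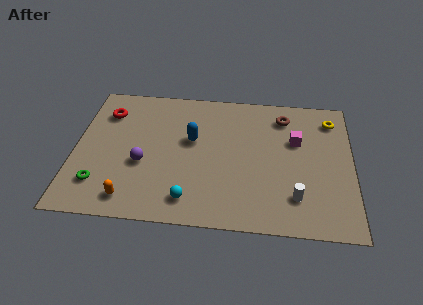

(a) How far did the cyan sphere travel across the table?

1.2

The cyan sphere moved from about (4.8, 2.4) to (5.6, 1.5), a distance of √(0.8² + 0.9²) ≈ 1.2.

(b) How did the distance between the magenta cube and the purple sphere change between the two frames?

-0.4

They were about 8.0 units apart before and 7.6 after — 0.4 units closer together.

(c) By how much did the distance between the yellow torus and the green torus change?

+4.0

Before: roughly 8.2 units apart; after: 12.2. That's 4.0 units further apart.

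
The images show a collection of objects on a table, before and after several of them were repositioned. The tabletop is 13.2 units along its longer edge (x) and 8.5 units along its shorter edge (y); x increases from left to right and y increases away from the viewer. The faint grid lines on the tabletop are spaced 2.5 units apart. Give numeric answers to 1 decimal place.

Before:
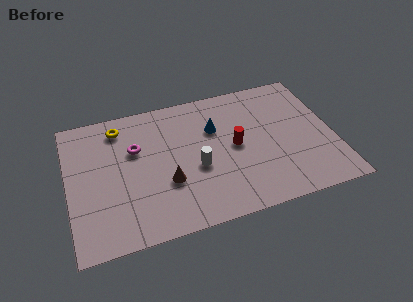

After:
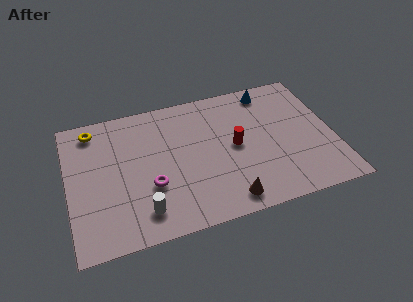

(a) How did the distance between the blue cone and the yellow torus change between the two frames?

+4.0

Before: roughly 4.9 units apart; after: 8.9. That's 4.0 units further apart.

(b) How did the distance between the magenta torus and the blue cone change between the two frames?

+3.7

They were about 4.0 units apart before and 7.7 after — 3.7 units further apart.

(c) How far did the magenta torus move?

2.6

The magenta torus moved from about (3.4, 5.5) to (4.0, 3.0), a distance of √(0.6² + 2.5²) ≈ 2.6.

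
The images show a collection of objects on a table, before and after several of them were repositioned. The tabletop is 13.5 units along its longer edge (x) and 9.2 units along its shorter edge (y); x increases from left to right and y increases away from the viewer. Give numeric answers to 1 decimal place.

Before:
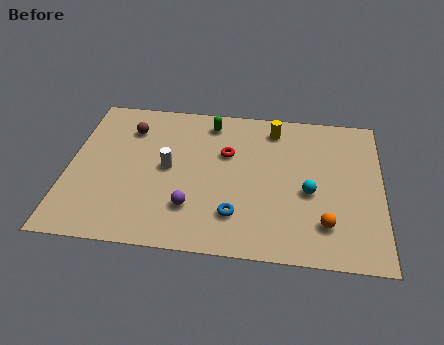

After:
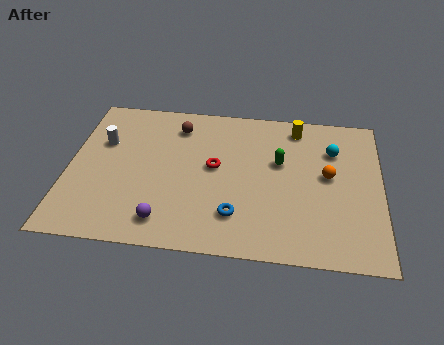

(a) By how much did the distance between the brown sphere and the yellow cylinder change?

-1.1

They were about 6.3 units apart before and 5.2 after — 1.1 units closer together.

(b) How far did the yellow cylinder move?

1.0

The yellow cylinder moved from about (8.8, 7.7) to (9.8, 7.9), a distance of √(1.0² + 0.2²) ≈ 1.0.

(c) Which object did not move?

the blue torus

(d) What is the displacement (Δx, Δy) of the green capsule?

(3.1, -2.2)

From the two frames, the green capsule sits at roughly (6.0, 7.8) before and (9.1, 5.6) after.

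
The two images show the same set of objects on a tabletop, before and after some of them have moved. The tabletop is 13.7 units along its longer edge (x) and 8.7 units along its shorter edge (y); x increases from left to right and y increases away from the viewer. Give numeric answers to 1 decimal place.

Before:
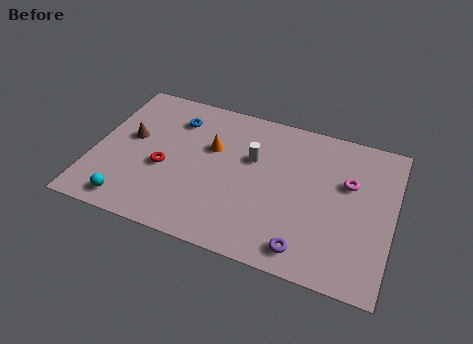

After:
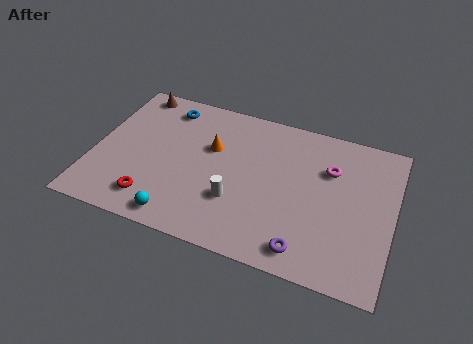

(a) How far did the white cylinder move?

2.7

From (7.2, 5.5) to (6.7, 2.8), the white cylinder covered √(0.5² + 2.7²) ≈ 2.7 units.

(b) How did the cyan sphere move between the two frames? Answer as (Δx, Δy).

(2.3, -0.1)

From the two frames, the cyan sphere sits at roughly (2.0, 1.1) before and (4.3, 1.0) after.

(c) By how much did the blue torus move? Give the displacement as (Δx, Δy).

(-0.5, 0.6)

The blue torus started near (3.5, 6.7) and ended near (3.0, 7.3).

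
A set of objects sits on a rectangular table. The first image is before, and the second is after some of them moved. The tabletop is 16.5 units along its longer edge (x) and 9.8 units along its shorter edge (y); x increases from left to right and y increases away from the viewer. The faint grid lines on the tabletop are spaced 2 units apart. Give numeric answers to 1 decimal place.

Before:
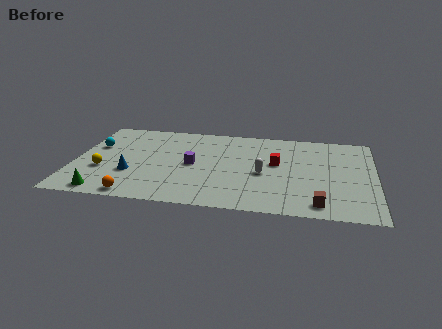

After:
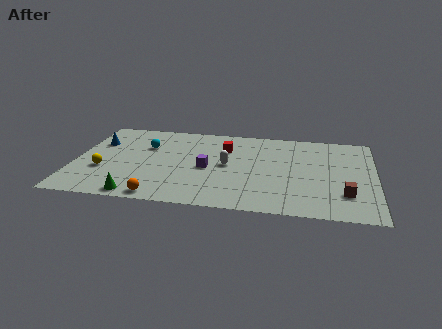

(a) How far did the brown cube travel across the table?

1.9

From (13.5, 1.3) to (14.9, 2.6), the brown cube covered √(1.4² + 1.3²) ≈ 1.9 units.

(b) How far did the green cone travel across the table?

1.8

The green cone moved from about (1.9, 1.0) to (3.7, 0.9), a distance of √(1.8² + 0.1²) ≈ 1.8.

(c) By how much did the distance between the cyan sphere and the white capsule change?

-4.7

The distance was about 9.6 in the first image and 4.9 in the second, so they moved 4.7 units closer together.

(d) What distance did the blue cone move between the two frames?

4.0

From (3.2, 3.3) to (1.1, 6.7), the blue cone covered √(2.1² + 3.4²) ≈ 4.0 units.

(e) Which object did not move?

the yellow sphere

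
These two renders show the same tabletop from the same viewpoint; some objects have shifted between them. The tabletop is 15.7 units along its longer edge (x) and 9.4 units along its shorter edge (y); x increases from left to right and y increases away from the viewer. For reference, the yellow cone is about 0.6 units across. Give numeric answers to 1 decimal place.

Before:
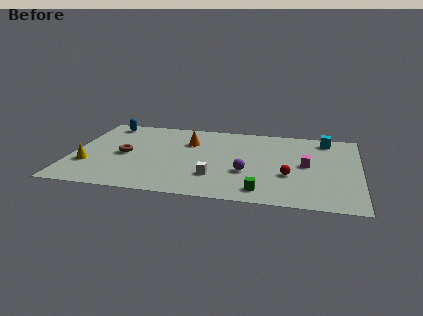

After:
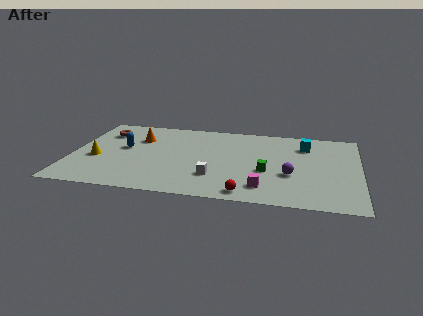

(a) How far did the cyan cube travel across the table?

1.4

The cyan cube moved from about (13.8, 8.1) to (12.7, 7.2), a distance of √(1.1² + 0.9²) ≈ 1.4.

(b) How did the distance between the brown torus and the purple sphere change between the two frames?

+4.2

They were about 6.8 units apart before and 11.0 after — 4.2 units further apart.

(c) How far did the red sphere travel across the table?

3.3

The red sphere was near (11.9, 3.4) before and (9.7, 1.0) after, so it travelled √(2.2² + 2.4²) ≈ 3.3 units.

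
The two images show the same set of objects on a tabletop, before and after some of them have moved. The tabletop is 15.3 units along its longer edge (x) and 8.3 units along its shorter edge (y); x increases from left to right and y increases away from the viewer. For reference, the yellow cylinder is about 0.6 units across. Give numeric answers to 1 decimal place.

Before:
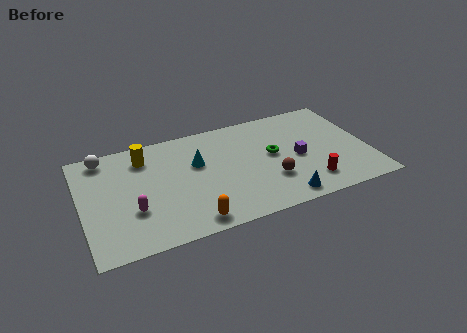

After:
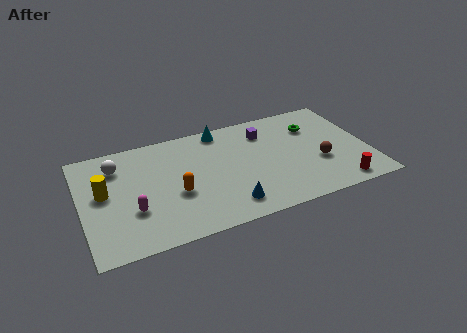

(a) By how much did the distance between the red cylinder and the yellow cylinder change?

+3.0

They were about 9.7 units apart before and 12.7 after — 3.0 units further apart.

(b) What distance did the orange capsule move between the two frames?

2.4

The orange capsule moved from about (5.5, 1.0) to (4.9, 3.3), a distance of √(0.6² + 2.3²) ≈ 2.4.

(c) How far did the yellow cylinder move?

3.0

From (3.5, 6.6) to (1.2, 4.6), the yellow cylinder covered √(2.3² + 2.0²) ≈ 3.0 units.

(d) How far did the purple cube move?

3.0

From (11.5, 3.8) to (10.0, 6.4), the purple cube covered √(1.5² + 2.6²) ≈ 3.0 units.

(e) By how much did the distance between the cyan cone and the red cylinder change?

+1.9

They were about 6.7 units apart before and 8.6 after — 1.9 units further apart.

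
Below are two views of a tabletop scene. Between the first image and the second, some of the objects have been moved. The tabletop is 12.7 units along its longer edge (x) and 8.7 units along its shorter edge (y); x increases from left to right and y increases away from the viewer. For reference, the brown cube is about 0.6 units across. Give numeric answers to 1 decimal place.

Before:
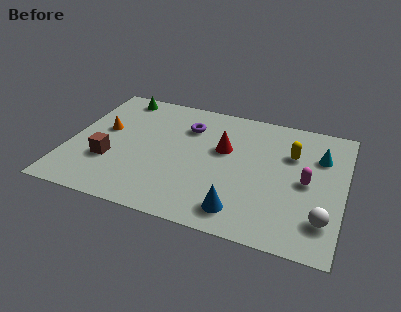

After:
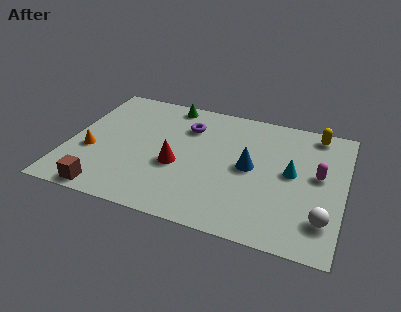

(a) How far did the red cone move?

2.7

The red cone was near (7.1, 5.3) before and (5.1, 3.5) after, so it travelled √(2.0² + 1.8²) ≈ 2.7 units.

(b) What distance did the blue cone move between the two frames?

3.0

From (8.2, 1.4) to (8.4, 4.4), the blue cone covered √(0.2² + 3.0²) ≈ 3.0 units.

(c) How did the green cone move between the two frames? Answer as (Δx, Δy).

(2.4, 0.1)

The green cone was at about (1.9, 7.7) and moved to about (4.3, 7.8).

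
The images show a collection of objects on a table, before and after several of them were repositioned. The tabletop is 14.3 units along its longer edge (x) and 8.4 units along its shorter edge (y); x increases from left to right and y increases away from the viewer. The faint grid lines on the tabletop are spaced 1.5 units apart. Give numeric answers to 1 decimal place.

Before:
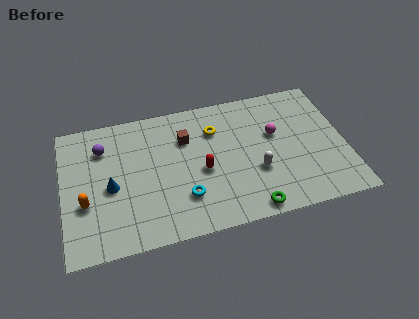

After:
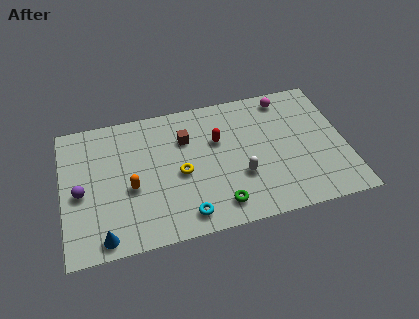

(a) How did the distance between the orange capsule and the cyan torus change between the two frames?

-1.5

The distance was about 5.0 in the first image and 3.5 in the second, so they moved 1.5 units closer together.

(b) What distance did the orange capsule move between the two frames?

2.3

The orange capsule moved from about (1.1, 3.1) to (3.4, 3.5), a distance of √(2.3² + 0.4²) ≈ 2.3.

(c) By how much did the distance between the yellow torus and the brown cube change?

+0.6

Before: roughly 1.5 units apart; after: 2.1. That's 0.6 units further apart.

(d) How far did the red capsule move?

1.9

The red capsule was near (7.0, 3.7) before and (7.9, 5.4) after, so it travelled √(0.9² + 1.7²) ≈ 1.9 units.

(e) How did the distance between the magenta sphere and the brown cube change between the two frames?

+0.8

They were about 4.6 units apart before and 5.4 after — 0.8 units further apart.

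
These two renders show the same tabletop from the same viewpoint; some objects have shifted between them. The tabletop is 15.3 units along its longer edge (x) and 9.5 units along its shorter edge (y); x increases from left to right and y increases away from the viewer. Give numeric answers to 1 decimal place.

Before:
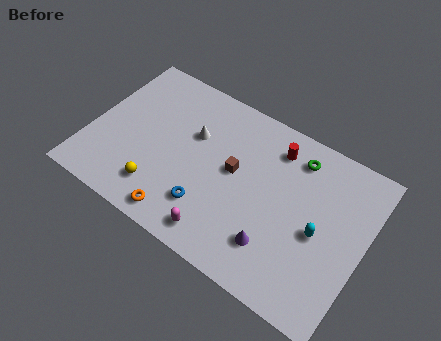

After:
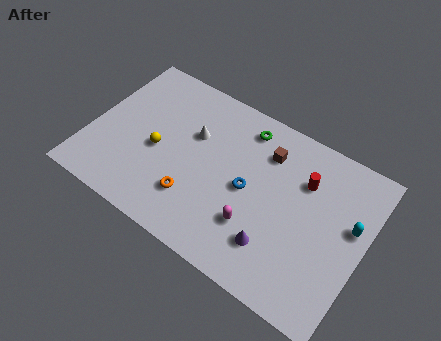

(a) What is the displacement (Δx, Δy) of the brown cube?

(1.5, 2.0)

The brown cube started near (8.0, 5.2) and ended near (9.5, 7.2).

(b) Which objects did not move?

the white cone and the purple cone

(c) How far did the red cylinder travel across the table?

2.1

The red cylinder moved from about (9.9, 7.7) to (11.7, 6.7), a distance of √(1.8² + 1.0²) ≈ 2.1.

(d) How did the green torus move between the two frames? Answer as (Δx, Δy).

(-3.0, 0.2)

From the two frames, the green torus sits at roughly (11.1, 7.8) before and (8.1, 8.0) after.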